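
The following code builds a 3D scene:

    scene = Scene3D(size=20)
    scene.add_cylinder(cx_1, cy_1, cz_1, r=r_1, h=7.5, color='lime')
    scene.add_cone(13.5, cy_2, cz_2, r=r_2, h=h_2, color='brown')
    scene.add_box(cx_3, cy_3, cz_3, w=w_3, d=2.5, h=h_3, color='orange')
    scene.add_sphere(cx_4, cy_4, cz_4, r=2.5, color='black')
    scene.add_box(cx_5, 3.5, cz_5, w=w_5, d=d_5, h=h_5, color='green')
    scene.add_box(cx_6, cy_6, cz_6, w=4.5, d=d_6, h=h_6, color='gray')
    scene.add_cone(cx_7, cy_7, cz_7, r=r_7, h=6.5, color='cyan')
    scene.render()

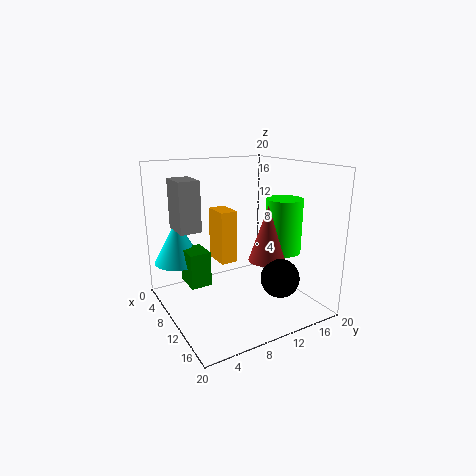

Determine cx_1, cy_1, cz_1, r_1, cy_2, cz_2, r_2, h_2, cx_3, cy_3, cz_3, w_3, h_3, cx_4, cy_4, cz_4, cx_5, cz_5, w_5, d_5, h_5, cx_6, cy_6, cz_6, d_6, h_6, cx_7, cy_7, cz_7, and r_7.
cx_1 = 13
cy_1 = 15.5
cz_1 = 8
r_1 = 2.5
cy_2 = 12.5
cz_2 = 7.5
r_2 = 2.5
h_2 = 7.5
cx_3 = 5
cy_3 = 8
cz_3 = 6
w_3 = 4
h_3 = 7.5
cx_4 = 16.5
cy_4 = 12.5
cz_4 = 6
cx_5 = 4.5
cz_5 = 3
w_5 = 4
d_5 = 3
h_5 = 5
cx_6 = 3.5
cy_6 = 2.5
cz_6 = 11
d_6 = 3
h_6 = 7
cx_7 = 3.5
cy_7 = 3.5
cz_7 = 5.5
r_7 = 3.5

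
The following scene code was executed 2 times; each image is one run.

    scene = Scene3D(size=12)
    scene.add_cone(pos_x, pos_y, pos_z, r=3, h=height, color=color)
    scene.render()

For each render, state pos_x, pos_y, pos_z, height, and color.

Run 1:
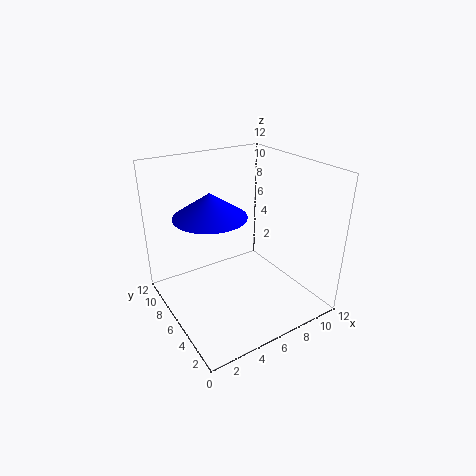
pos_x = 4
pos_y = 7
pos_z = 8
height = 2
color = 'blue'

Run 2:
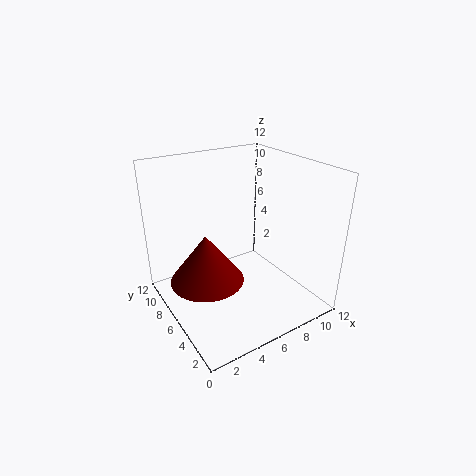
pos_x = 3
pos_y = 6
pos_z = 3
height = 4
color = 'maroon'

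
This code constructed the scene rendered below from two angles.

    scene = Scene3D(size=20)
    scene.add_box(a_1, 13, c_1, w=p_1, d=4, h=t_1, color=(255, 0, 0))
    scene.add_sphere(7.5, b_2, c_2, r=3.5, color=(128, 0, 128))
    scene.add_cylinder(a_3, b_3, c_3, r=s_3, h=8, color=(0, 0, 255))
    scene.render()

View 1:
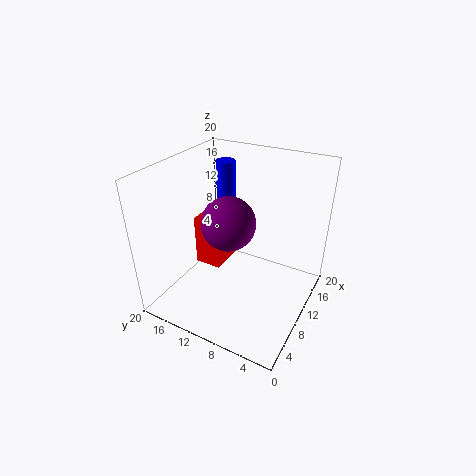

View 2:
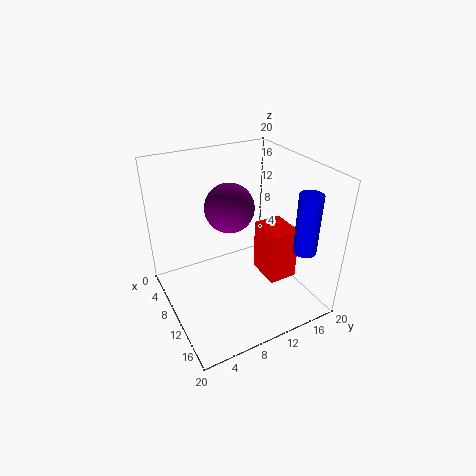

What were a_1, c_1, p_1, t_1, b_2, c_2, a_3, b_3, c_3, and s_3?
a_1 = 9.5; c_1 = 4; p_1 = 5; t_1 = 7.5; b_2 = 10; c_2 = 13.5; a_3 = 17; b_3 = 16; c_3 = 10; s_3 = 1.5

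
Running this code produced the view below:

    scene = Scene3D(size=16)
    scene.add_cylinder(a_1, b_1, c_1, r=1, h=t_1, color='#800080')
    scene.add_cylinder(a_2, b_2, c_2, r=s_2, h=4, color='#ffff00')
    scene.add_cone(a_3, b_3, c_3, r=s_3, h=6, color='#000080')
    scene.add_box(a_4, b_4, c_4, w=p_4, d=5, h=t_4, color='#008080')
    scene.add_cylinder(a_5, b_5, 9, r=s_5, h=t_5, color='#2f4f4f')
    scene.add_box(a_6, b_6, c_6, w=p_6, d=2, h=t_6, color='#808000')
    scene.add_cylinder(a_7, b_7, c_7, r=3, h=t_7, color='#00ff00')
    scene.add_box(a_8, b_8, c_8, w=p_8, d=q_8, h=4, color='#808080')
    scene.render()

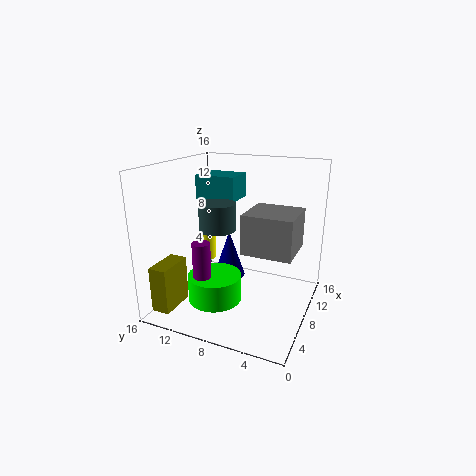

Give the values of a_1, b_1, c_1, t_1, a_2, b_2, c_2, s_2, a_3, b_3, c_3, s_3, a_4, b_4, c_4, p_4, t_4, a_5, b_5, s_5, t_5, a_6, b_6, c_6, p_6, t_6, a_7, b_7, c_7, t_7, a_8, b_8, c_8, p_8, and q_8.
a_1 = 5, b_1 = 11, c_1 = 2, t_1 = 6, a_2 = 10, b_2 = 13, c_2 = 4, s_2 = 1, a_3 = 12, b_3 = 11, c_3 = 1, s_3 = 2, a_4 = 11, b_4 = 10, c_4 = 11, p_4 = 4, t_4 = 3, a_5 = 7, b_5 = 10, s_5 = 2, t_5 = 3, a_6 = 1, b_6 = 13, c_6 = 1, p_6 = 4, t_6 = 5, a_7 = 6, b_7 = 10, c_7 = 1, t_7 = 3, a_8 = 4, b_8 = 1, c_8 = 8, p_8 = 5, q_8 = 5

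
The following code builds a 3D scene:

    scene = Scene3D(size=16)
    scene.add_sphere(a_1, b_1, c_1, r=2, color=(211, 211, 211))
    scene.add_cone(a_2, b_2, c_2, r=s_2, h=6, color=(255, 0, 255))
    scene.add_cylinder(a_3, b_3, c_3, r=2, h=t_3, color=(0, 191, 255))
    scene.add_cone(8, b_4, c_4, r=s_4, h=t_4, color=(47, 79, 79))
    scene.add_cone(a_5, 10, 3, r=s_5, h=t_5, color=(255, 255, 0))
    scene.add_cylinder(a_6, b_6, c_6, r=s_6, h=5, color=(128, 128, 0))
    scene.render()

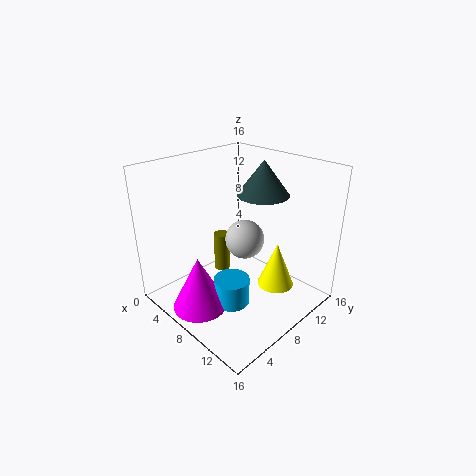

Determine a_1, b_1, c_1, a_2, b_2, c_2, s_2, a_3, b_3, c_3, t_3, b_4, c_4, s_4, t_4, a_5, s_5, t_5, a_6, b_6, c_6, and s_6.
a_1 = 10; b_1 = 7; c_1 = 9; a_2 = 7; b_2 = 3; c_2 = 1; s_2 = 3; a_3 = 9; b_3 = 6; c_3 = 1; t_3 = 3; b_4 = 12; c_4 = 12; s_4 = 3; t_4 = 4; a_5 = 12; s_5 = 2; t_5 = 5; a_6 = 3; b_6 = 10; c_6 = 1; s_6 = 1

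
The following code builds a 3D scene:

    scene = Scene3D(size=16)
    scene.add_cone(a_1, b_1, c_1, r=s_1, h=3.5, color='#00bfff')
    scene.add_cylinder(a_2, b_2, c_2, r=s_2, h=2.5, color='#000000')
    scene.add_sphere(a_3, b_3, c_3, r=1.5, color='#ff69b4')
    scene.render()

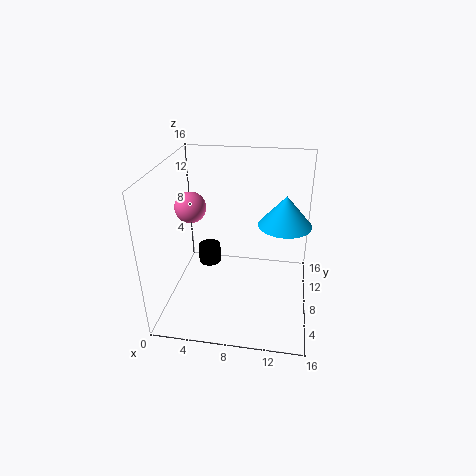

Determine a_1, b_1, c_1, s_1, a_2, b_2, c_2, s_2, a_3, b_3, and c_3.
a_1 = 13, b_1 = 10, c_1 = 9, s_1 = 3, a_2 = 3, b_2 = 14, c_2 = 0.5, s_2 = 1.5, a_3 = 4, b_3 = 4.5, c_3 = 13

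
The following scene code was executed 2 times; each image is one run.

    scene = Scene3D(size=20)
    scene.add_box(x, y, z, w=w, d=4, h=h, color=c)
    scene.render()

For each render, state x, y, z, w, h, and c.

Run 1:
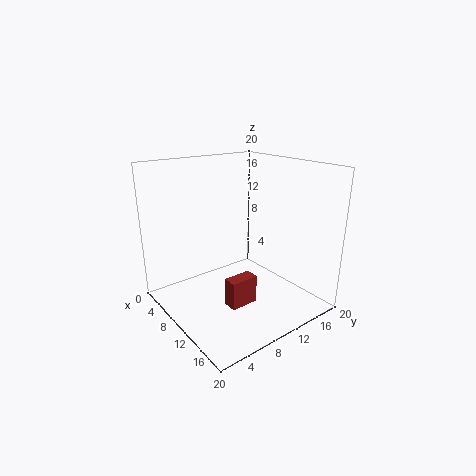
x = 11
y = 7
z = 1
w = 2
h = 4
c = 'brown'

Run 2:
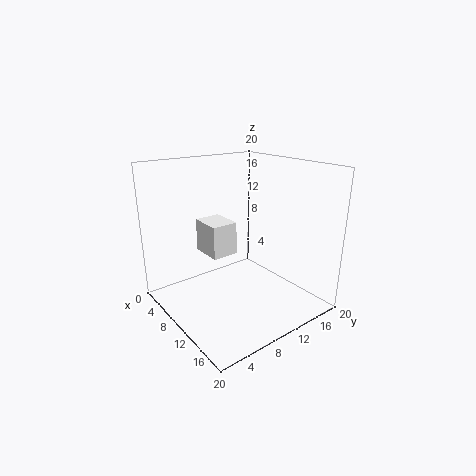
x = 2
y = 8
z = 6
w = 5
h = 5
c = 'white'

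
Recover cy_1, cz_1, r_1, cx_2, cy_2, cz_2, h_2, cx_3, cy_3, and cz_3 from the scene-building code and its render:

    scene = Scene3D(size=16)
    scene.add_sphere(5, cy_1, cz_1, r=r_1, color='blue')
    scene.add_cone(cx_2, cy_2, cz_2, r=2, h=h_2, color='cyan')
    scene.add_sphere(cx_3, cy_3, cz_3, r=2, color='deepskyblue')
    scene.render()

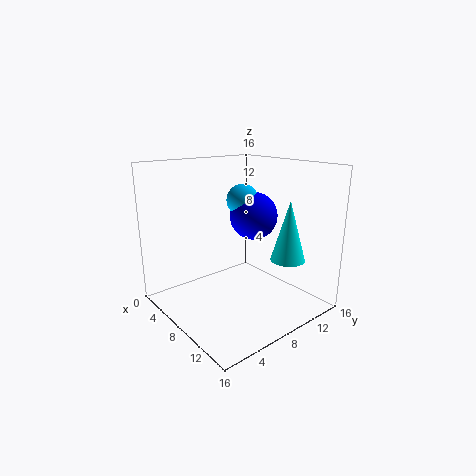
cy_1 = 13; cz_1 = 9; r_1 = 3; cx_2 = 11; cy_2 = 13; cz_2 = 5; h_2 = 7; cx_3 = 4; cy_3 = 12; cz_3 = 11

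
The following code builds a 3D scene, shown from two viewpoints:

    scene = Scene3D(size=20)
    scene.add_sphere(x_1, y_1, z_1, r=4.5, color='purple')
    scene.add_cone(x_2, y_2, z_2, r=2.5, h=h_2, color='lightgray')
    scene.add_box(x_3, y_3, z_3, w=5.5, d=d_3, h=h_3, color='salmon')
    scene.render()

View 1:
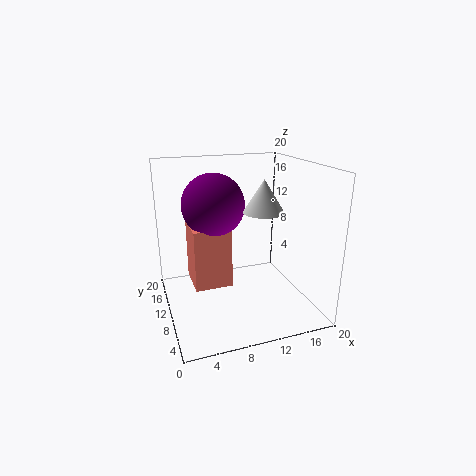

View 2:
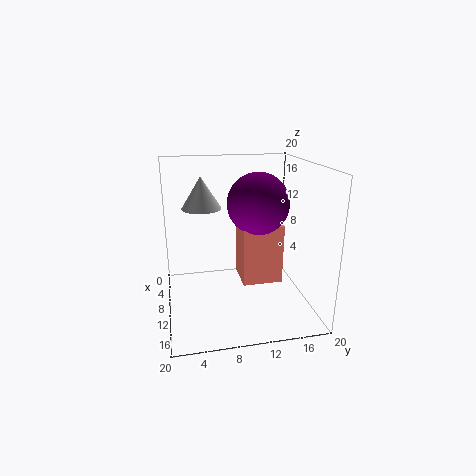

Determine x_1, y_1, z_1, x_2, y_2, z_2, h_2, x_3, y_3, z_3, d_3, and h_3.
x_1 = 7.5; y_1 = 13.5; z_1 = 14; x_2 = 11.5; y_2 = 5; z_2 = 15; h_2 = 4; x_3 = 4; y_3 = 11; z_3 = 2; d_3 = 6; h_3 = 9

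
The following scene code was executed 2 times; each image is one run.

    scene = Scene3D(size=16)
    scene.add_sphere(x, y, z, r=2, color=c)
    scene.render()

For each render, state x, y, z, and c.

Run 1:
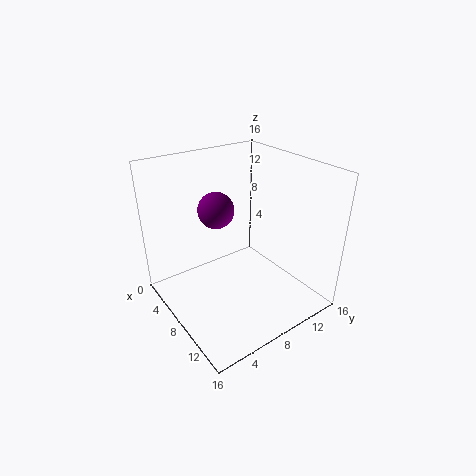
x = 6
y = 6.5
z = 11
c = 'purple'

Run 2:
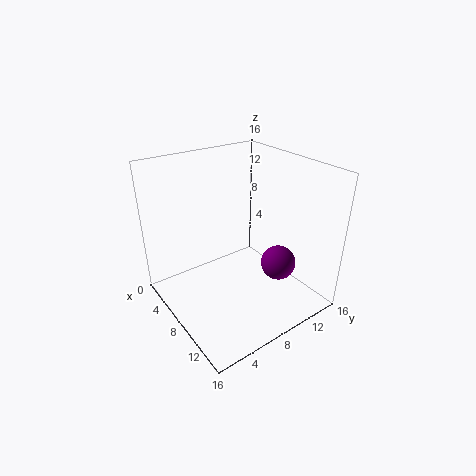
x = 10.5
y = 12
z = 4.5
c = 'purple'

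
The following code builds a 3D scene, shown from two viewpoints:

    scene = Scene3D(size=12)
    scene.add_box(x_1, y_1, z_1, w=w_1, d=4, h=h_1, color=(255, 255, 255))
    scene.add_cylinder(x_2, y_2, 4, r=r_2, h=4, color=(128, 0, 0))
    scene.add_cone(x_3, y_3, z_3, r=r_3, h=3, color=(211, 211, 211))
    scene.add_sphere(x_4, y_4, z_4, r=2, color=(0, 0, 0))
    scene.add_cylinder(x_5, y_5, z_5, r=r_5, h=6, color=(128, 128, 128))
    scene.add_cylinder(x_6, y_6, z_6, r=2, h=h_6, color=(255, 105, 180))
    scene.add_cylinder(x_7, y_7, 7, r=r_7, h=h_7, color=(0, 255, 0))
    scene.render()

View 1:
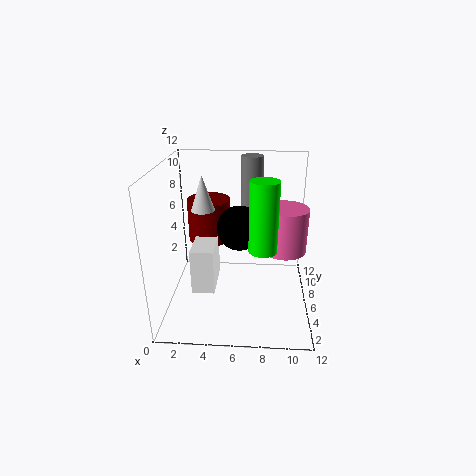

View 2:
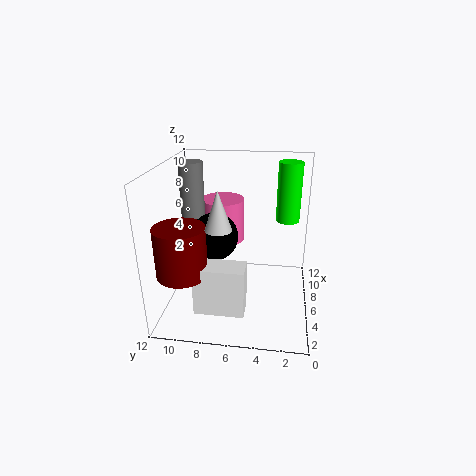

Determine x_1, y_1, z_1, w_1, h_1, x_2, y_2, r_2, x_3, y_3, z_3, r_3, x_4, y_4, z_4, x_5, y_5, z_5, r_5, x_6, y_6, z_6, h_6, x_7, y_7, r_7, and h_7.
x_1 = 2, y_1 = 5, z_1 = 1, w_1 = 2, h_1 = 4, x_2 = 3, y_2 = 10, r_2 = 2, x_3 = 3, y_3 = 7, z_3 = 8, r_3 = 1, x_4 = 6, y_4 = 8, z_4 = 6, x_5 = 7, y_5 = 10, z_5 = 6, r_5 = 1, x_6 = 10, y_6 = 8, z_6 = 4, h_6 = 4, x_7 = 8, y_7 = 2, r_7 = 1, h_7 = 5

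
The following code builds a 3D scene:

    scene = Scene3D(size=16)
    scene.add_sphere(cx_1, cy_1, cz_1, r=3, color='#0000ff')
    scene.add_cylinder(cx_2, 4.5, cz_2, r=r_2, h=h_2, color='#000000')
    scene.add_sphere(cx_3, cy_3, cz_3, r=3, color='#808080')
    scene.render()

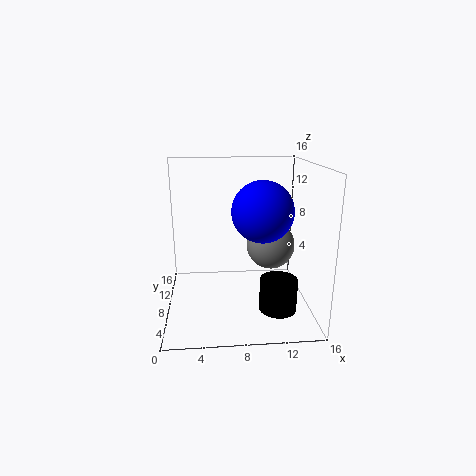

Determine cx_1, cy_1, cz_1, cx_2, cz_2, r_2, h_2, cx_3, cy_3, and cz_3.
cx_1 = 10, cy_1 = 4, cz_1 = 12, cx_2 = 12, cz_2 = 1, r_2 = 2, h_2 = 3.5, cx_3 = 12.5, cy_3 = 12, cz_3 = 5.5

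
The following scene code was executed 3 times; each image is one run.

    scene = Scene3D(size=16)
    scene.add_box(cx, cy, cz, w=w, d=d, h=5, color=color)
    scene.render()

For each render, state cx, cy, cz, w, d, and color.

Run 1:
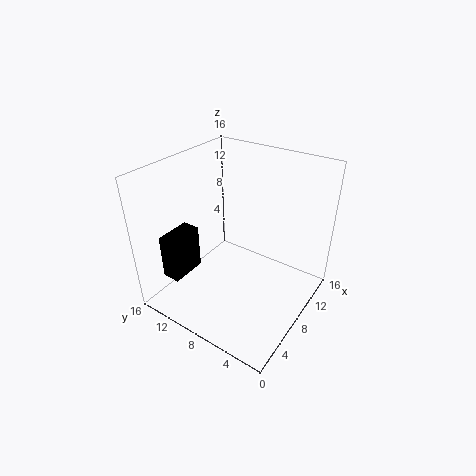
cx = 2
cy = 12
cz = 4
w = 4
d = 2
color = 'black'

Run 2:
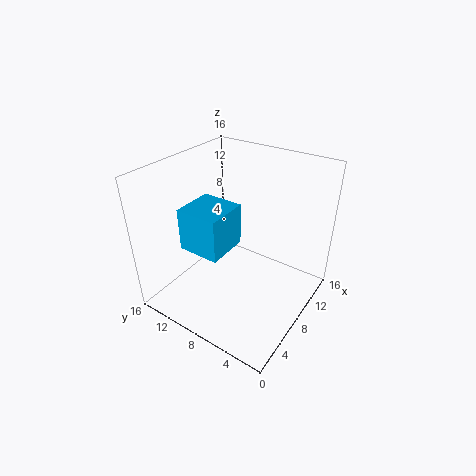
cx = 5
cy = 9
cz = 6
w = 5
d = 5
color = 'deepskyblue'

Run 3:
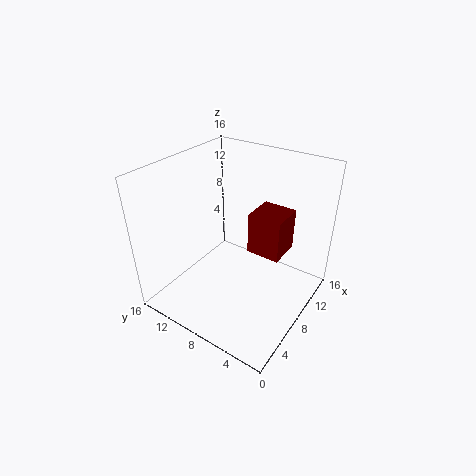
cx = 10
cy = 4
cz = 5
w = 4
d = 4
color = 'maroon'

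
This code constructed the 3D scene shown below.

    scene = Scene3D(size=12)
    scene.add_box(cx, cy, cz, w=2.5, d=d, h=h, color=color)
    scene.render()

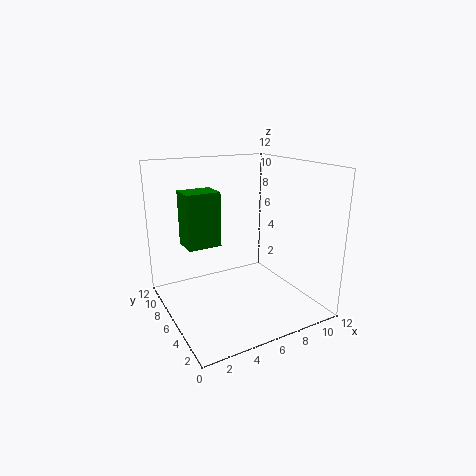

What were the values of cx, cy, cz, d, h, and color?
cx = 1, cy = 4, cz = 6.5, d = 2, h = 4, color = 'green'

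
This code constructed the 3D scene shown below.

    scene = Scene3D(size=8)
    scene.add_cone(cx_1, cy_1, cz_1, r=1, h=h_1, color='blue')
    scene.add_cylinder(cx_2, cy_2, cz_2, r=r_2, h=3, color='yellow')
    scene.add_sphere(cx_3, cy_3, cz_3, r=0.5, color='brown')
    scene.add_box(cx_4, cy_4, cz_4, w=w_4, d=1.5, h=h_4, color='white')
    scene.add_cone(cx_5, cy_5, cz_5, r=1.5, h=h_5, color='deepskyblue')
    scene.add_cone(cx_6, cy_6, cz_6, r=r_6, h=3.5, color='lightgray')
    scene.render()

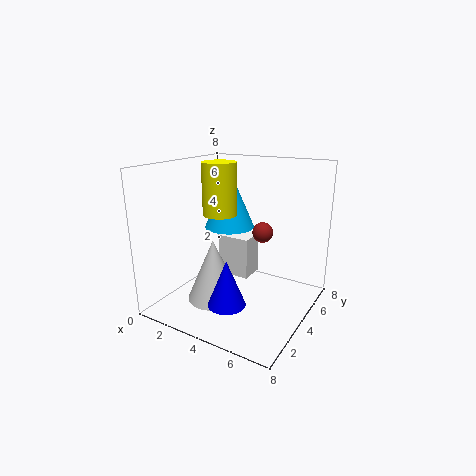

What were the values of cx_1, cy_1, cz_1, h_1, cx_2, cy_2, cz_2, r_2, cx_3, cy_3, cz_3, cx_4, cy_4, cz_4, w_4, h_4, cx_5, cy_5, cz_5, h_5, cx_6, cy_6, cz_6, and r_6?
cx_1 = 4.5, cy_1 = 2, cz_1 = 1, h_1 = 2.5, cx_2 = 2.5, cy_2 = 4.5, cz_2 = 5, r_2 = 1, cx_3 = 6, cy_3 = 3, cz_3 = 5, cx_4 = 2, cy_4 = 5, cz_4 = 1, w_4 = 2, h_4 = 2.5, cx_5 = 2.5, cy_5 = 5.5, cz_5 = 4, h_5 = 3.5, cx_6 = 3, cy_6 = 3, cz_6 = 0.5, r_6 = 1.5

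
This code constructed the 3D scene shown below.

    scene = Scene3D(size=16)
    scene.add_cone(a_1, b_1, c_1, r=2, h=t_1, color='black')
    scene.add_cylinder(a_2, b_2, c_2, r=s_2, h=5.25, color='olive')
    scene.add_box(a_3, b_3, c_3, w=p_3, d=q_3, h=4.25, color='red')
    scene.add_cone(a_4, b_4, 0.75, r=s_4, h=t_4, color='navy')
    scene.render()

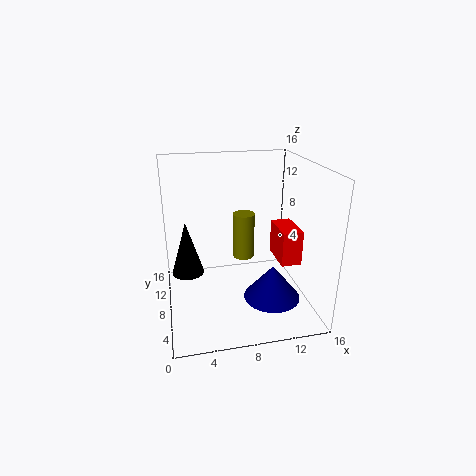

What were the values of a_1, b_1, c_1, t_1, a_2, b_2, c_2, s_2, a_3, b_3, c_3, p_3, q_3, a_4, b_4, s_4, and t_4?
a_1 = 2.5
b_1 = 12.5
c_1 = 1.75
t_1 = 6.75
a_2 = 9
b_2 = 9.5
c_2 = 5
s_2 = 1.25
a_3 = 13.5
b_3 = 8.25
c_3 = 3.5
p_3 = 2.5
q_3 = 4.75
a_4 = 11.75
b_4 = 6.5
s_4 = 3.25
t_4 = 4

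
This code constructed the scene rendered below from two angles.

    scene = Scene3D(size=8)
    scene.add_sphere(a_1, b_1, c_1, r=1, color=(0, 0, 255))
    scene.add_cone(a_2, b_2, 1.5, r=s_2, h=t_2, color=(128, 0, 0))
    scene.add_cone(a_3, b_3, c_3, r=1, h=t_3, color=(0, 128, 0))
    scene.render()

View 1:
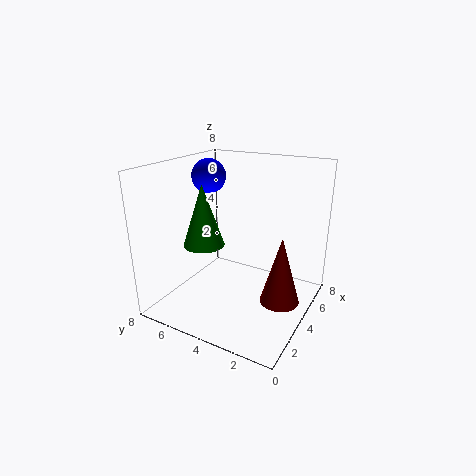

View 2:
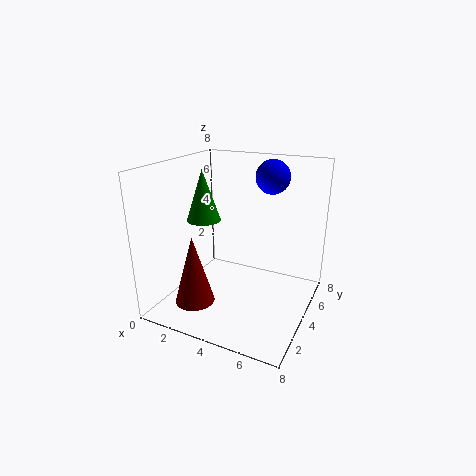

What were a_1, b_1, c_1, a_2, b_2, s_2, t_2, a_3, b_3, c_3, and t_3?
a_1 = 5
b_1 = 6.5
c_1 = 7
a_2 = 3
b_2 = 1
s_2 = 1
t_2 = 3.5
a_3 = 1.5
b_3 = 4.5
c_3 = 4.5
t_3 = 3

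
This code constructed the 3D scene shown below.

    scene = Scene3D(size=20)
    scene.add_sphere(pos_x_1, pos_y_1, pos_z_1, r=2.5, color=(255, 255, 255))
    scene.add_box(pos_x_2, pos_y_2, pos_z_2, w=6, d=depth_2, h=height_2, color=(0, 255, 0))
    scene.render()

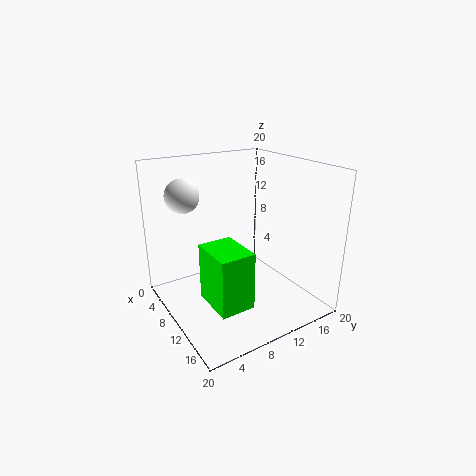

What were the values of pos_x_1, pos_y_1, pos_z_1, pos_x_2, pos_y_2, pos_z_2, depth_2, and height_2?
pos_x_1 = 3; pos_y_1 = 5; pos_z_1 = 15; pos_x_2 = 11; pos_y_2 = 3.5; pos_z_2 = 3.5; depth_2 = 4.5; height_2 = 7.5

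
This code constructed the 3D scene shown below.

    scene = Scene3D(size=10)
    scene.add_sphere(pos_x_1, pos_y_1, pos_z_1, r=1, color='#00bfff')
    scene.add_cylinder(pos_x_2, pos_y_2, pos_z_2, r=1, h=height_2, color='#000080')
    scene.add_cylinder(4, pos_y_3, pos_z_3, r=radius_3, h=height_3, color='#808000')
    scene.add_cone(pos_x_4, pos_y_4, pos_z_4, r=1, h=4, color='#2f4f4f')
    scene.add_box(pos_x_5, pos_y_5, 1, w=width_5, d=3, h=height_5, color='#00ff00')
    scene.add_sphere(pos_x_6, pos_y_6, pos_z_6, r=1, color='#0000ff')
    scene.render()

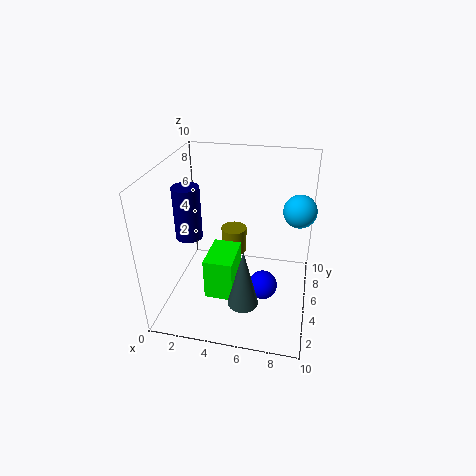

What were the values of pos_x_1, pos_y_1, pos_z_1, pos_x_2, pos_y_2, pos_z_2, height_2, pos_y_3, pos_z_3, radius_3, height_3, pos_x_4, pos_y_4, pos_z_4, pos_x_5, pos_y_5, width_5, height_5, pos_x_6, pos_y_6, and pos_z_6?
pos_x_1 = 9
pos_y_1 = 4
pos_z_1 = 8
pos_x_2 = 1
pos_y_2 = 6
pos_z_2 = 4
height_2 = 4
pos_y_3 = 8
pos_z_3 = 2
radius_3 = 1
height_3 = 2
pos_x_4 = 6
pos_y_4 = 2
pos_z_4 = 2
pos_x_5 = 3
pos_y_5 = 3
width_5 = 2
height_5 = 3
pos_x_6 = 7
pos_y_6 = 4
pos_z_6 = 2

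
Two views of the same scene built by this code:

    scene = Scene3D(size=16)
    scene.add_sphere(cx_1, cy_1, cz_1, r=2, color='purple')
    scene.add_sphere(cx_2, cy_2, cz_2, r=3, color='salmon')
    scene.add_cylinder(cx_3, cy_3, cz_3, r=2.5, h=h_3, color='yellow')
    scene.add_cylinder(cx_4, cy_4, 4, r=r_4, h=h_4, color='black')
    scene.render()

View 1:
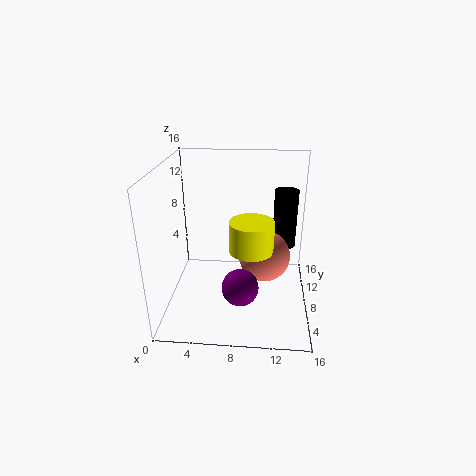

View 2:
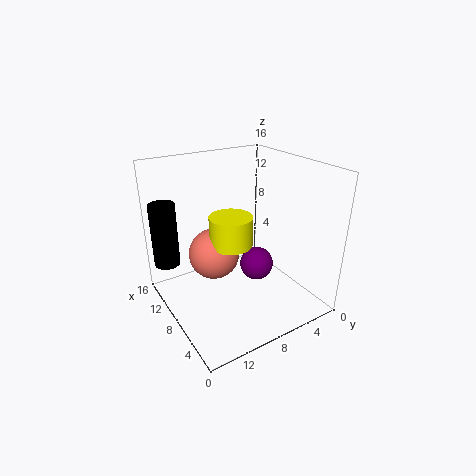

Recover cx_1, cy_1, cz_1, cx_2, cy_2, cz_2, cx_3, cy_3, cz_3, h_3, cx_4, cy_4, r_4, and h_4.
cx_1 = 8.5, cy_1 = 5, cz_1 = 3.5, cx_2 = 11, cy_2 = 9.5, cz_2 = 5, cx_3 = 9.5, cy_3 = 8, cz_3 = 6.5, h_3 = 3.5, cx_4 = 13.5, cy_4 = 14.5, r_4 = 1.5, h_4 = 7.5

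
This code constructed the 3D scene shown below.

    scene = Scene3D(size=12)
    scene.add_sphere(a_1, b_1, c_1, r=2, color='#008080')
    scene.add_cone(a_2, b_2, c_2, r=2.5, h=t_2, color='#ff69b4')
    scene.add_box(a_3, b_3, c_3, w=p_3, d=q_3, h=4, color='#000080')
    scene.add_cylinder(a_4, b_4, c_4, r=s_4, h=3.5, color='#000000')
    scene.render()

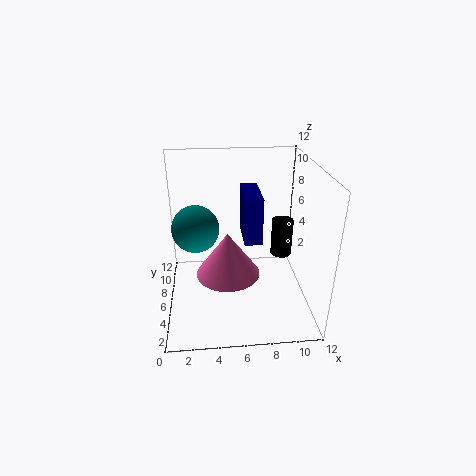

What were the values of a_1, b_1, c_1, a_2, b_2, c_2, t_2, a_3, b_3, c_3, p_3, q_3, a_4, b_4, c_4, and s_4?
a_1 = 2.5
b_1 = 7
c_1 = 6.5
a_2 = 5
b_2 = 4
c_2 = 4
t_2 = 3.5
a_3 = 6.5
b_3 = 5.5
c_3 = 5.5
p_3 = 1.5
q_3 = 4
a_4 = 10.5
b_4 = 9
c_4 = 2.5
s_4 = 1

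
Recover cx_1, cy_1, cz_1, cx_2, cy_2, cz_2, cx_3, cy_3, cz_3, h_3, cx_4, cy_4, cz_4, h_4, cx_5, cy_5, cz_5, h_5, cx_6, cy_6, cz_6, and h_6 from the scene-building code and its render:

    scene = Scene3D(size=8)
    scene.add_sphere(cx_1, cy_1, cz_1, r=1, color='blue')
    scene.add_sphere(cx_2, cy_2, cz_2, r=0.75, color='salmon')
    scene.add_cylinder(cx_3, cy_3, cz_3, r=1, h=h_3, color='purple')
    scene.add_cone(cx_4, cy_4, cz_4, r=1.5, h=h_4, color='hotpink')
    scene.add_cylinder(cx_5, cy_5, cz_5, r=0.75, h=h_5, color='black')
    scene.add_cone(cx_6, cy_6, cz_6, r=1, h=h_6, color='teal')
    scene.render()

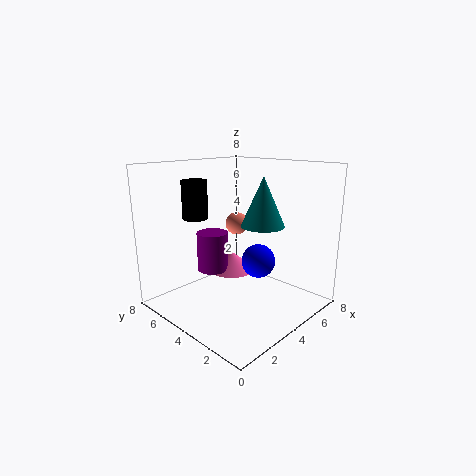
cx_1 = 5.5, cy_1 = 3.75, cz_1 = 2.25, cx_2 = 6.75, cy_2 = 6.75, cz_2 = 3.75, cx_3 = 4.75, cy_3 = 7, cz_3 = 1, h_3 = 2.5, cx_4 = 6, cy_4 = 6.5, cz_4 = 0.75, h_4 = 1.25, cx_5 = 3.25, cy_5 = 6.75, cz_5 = 4.75, h_5 = 2.25, cx_6 = 2.75, cy_6 = 1.25, cz_6 = 5.5, h_6 = 2.25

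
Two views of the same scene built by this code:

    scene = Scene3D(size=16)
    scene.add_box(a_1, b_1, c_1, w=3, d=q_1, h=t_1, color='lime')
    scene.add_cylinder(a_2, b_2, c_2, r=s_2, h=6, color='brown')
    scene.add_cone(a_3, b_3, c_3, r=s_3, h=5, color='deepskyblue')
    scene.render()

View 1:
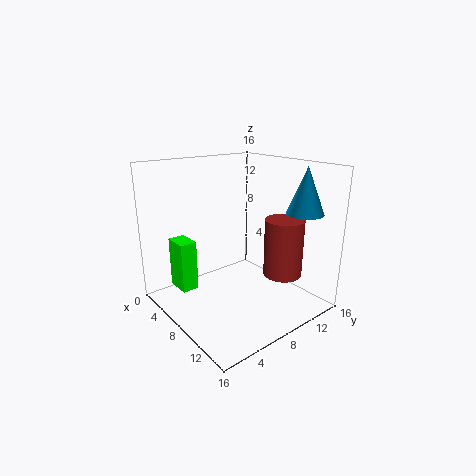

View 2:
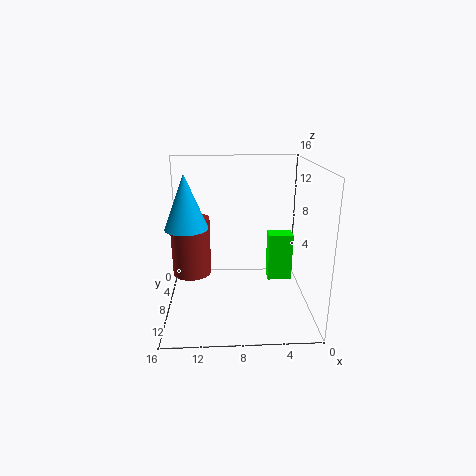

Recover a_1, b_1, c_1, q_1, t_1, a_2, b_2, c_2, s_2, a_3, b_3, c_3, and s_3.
a_1 = 1, b_1 = 3, c_1 = 1, q_1 = 2, t_1 = 6, a_2 = 13, b_2 = 10, c_2 = 5, s_2 = 2, a_3 = 13, b_3 = 13, c_3 = 11, s_3 = 2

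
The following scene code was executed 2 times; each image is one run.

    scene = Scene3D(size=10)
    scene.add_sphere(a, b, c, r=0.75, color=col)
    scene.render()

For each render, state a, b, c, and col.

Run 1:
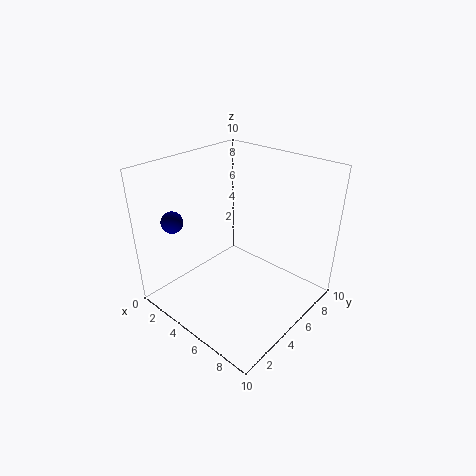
a = 1.75, b = 2, c = 6.25, col = 'navy'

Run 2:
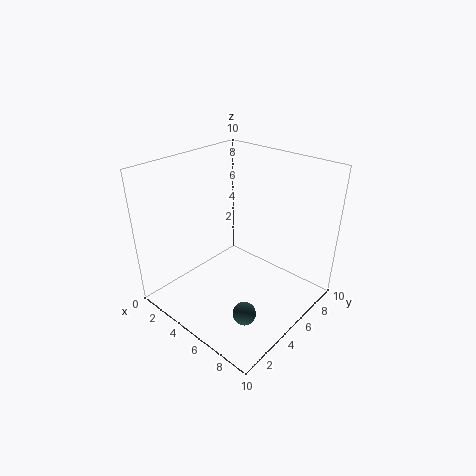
a = 7.75, b = 2.5, c = 1.5, col = 'darkslategray'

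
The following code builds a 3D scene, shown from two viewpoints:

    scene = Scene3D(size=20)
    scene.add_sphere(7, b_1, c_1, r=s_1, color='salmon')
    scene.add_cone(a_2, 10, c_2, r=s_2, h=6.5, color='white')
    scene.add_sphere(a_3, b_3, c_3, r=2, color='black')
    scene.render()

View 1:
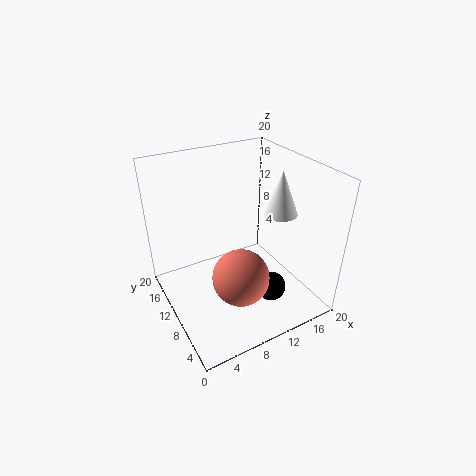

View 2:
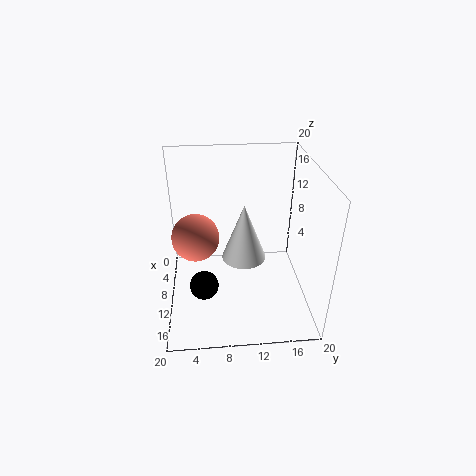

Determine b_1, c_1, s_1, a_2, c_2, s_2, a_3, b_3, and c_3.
b_1 = 4, c_1 = 8.5, s_1 = 3.5, a_2 = 17, c_2 = 12, s_2 = 2.5, a_3 = 12.5, b_3 = 5, c_3 = 4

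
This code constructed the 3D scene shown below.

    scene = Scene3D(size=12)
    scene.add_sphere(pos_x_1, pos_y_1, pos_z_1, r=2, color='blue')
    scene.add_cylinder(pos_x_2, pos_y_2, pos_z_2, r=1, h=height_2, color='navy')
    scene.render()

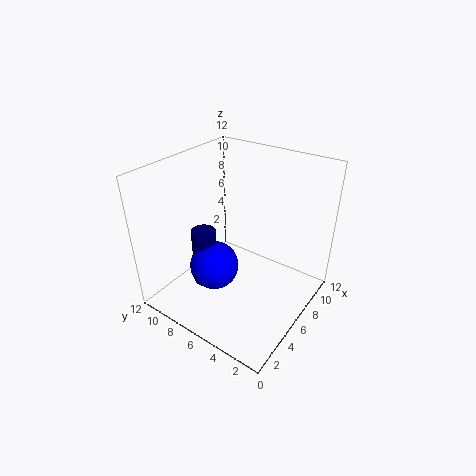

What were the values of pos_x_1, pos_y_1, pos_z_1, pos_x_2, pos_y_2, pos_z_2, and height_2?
pos_x_1 = 4
pos_y_1 = 7
pos_z_1 = 4
pos_x_2 = 4
pos_y_2 = 8
pos_z_2 = 2
height_2 = 5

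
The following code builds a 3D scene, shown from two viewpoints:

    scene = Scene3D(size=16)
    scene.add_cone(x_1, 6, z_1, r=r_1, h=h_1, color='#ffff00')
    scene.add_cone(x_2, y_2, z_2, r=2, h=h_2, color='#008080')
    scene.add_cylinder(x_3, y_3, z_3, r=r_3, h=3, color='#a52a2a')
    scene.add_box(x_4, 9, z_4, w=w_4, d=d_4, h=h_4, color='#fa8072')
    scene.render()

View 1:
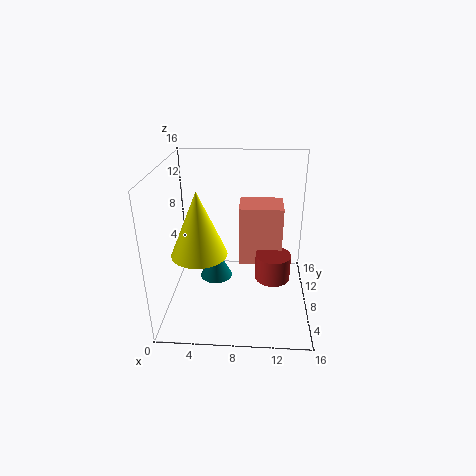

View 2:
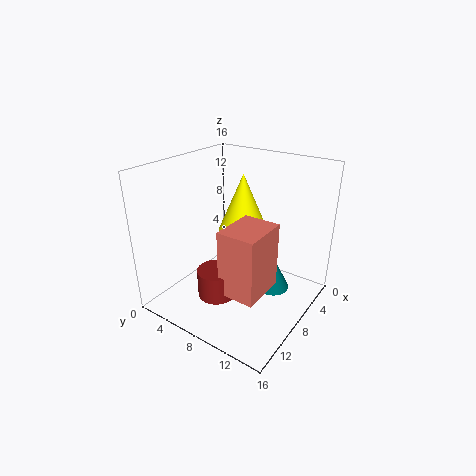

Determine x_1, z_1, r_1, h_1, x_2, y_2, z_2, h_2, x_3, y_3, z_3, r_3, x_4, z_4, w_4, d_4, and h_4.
x_1 = 4
z_1 = 7
r_1 = 3
h_1 = 7
x_2 = 5
y_2 = 11
z_2 = 1
h_2 = 4
x_3 = 12
y_3 = 8
z_3 = 3
r_3 = 2
x_4 = 8
z_4 = 4
w_4 = 5
d_4 = 4
h_4 = 7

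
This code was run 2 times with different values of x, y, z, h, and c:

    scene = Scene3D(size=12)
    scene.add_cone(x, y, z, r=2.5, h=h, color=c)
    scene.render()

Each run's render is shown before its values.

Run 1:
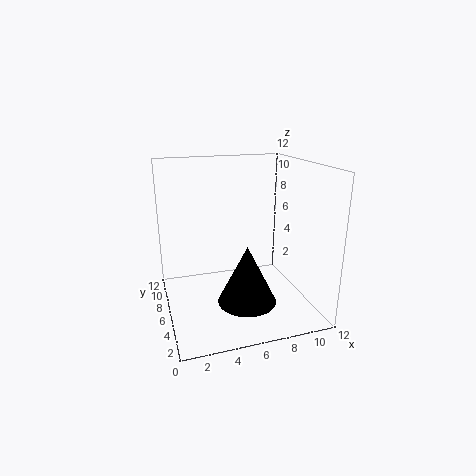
x = 6.5; y = 5; z = 0.5; h = 5; c = 'black'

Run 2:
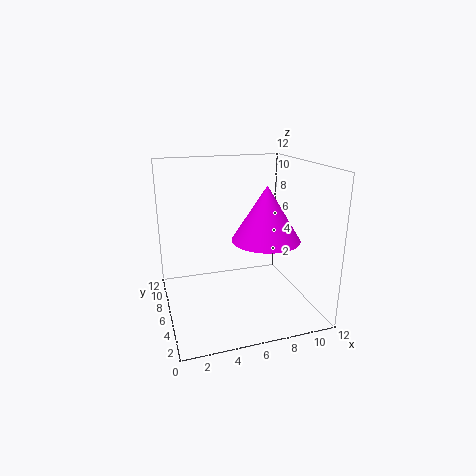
x = 7; y = 2.5; z = 7; h = 4; c = 'magenta'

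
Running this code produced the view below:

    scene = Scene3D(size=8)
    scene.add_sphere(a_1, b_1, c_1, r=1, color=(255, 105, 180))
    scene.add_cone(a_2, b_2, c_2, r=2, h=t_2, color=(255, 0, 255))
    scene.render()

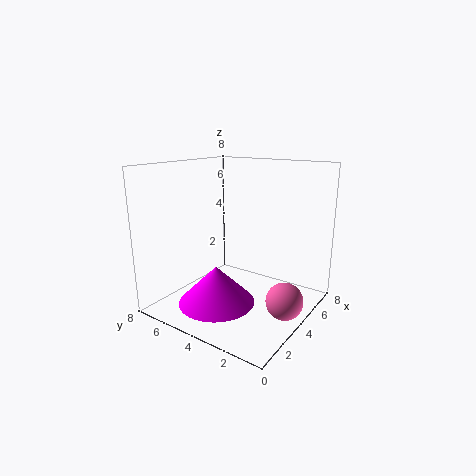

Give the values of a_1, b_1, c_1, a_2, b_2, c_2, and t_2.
a_1 = 4; b_1 = 1; c_1 = 1; a_2 = 2; b_2 = 4; c_2 = 1; t_2 = 2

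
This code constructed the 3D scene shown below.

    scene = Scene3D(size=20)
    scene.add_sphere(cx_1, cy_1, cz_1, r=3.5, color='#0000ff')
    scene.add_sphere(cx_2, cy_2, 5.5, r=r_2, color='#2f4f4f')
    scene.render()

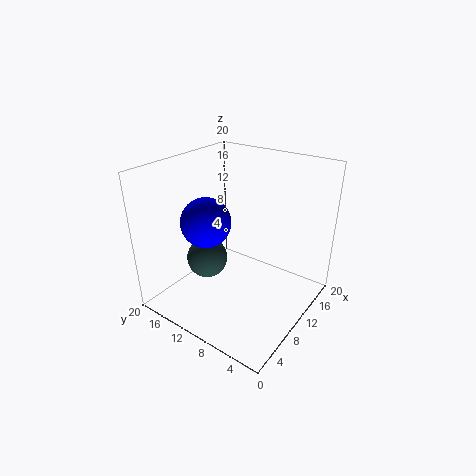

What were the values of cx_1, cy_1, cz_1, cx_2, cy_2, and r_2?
cx_1 = 8
cy_1 = 14
cz_1 = 12
cx_2 = 9
cy_2 = 15
r_2 = 3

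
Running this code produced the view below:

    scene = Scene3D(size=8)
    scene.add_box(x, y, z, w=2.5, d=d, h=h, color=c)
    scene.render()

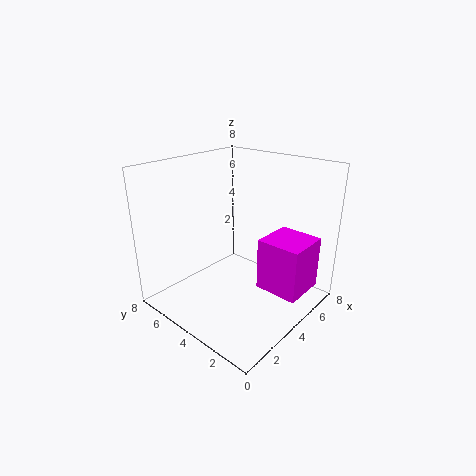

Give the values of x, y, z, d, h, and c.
x = 4.5; y = 0.5; z = 1; d = 2.5; h = 3; c = 'magenta'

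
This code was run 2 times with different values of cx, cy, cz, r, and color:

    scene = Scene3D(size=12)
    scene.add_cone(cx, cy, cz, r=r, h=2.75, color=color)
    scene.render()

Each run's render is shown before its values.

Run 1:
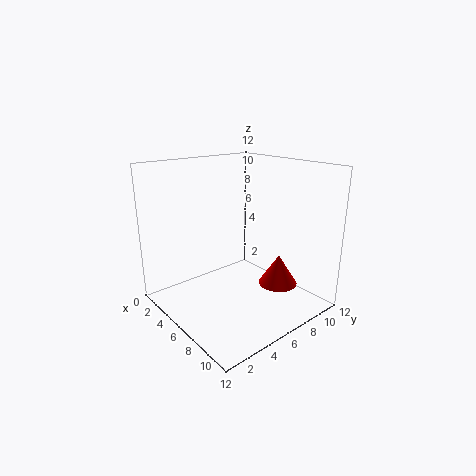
cx = 7.25, cy = 9.75, cz = 1, r = 1.75, color = 'red'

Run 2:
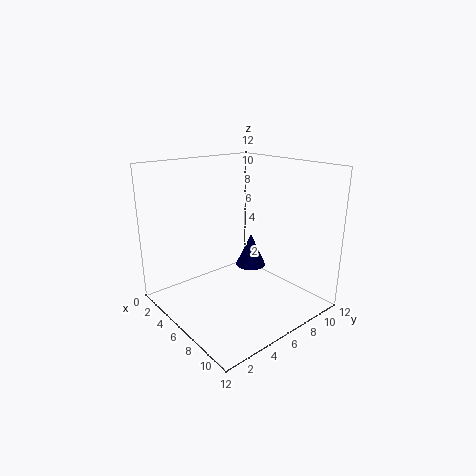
cx = 6.5, cy = 7, cz = 3.5, r = 1.25, color = 'navy'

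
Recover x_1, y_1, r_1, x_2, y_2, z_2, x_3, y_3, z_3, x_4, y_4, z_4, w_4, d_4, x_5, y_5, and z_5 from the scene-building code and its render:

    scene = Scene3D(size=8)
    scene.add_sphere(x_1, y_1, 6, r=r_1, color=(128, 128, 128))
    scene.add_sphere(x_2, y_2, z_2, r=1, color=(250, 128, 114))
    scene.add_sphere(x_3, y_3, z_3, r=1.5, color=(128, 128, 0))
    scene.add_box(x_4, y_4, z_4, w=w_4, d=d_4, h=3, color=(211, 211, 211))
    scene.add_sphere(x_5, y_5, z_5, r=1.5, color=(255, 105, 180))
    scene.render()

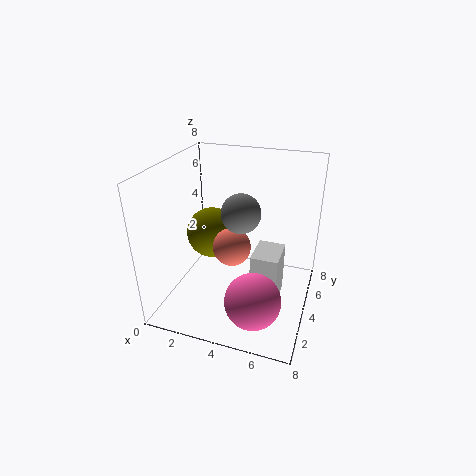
x_1 = 4.5
y_1 = 3
r_1 = 1
x_2 = 4
y_2 = 3
z_2 = 4
x_3 = 2
y_3 = 5
z_3 = 3.5
x_4 = 5
y_4 = 3
z_4 = 0.5
w_4 = 1.5
d_4 = 2
x_5 = 5.5
y_5 = 2
z_5 = 1.5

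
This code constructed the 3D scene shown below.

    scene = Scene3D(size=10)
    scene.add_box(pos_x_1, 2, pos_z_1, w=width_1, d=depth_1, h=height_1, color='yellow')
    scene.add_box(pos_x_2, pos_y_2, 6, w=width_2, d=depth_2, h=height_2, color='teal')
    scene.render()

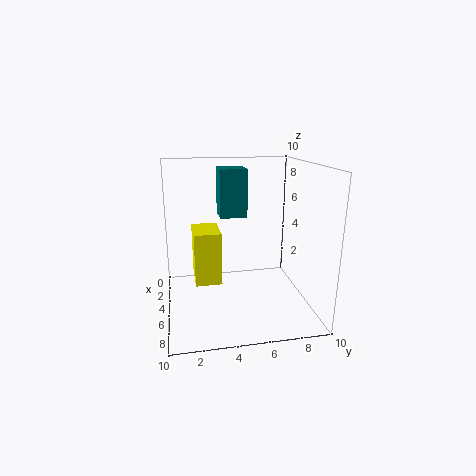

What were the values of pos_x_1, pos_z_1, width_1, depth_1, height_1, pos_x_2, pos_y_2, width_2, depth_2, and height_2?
pos_x_1 = 1; pos_z_1 = 1; width_1 = 3; depth_1 = 2; height_1 = 4; pos_x_2 = 1.5; pos_y_2 = 4; width_2 = 2; depth_2 = 2; height_2 = 3.5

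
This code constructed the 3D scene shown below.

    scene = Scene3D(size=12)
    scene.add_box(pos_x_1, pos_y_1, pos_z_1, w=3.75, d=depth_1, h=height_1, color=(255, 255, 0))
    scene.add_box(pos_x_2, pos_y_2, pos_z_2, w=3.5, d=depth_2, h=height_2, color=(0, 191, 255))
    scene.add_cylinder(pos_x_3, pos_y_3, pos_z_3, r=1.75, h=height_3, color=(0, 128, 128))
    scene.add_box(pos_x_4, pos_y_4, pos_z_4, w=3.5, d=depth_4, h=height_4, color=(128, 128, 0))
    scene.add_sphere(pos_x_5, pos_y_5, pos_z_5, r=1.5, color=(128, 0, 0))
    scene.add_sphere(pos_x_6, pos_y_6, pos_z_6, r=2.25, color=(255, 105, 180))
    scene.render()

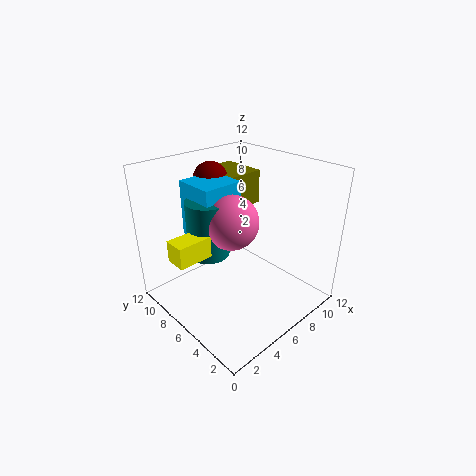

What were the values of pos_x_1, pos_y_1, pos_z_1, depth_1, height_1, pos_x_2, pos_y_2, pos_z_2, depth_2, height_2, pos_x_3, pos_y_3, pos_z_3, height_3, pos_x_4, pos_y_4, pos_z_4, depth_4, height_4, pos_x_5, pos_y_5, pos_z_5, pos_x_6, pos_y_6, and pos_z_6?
pos_x_1 = 0.5, pos_y_1 = 6.25, pos_z_1 = 5.25, depth_1 = 1.75, height_1 = 1.75, pos_x_2 = 3.5, pos_y_2 = 6.75, pos_z_2 = 5.75, depth_2 = 3.5, height_2 = 4.75, pos_x_3 = 4.25, pos_y_3 = 7.75, pos_z_3 = 4.5, height_3 = 4.75, pos_x_4 = 6.75, pos_y_4 = 7.75, pos_z_4 = 7.5, depth_4 = 4, height_4 = 3, pos_x_5 = 6.5, pos_y_5 = 10, pos_z_5 = 10, pos_x_6 = 5.5, pos_y_6 = 6.25, pos_z_6 = 7.5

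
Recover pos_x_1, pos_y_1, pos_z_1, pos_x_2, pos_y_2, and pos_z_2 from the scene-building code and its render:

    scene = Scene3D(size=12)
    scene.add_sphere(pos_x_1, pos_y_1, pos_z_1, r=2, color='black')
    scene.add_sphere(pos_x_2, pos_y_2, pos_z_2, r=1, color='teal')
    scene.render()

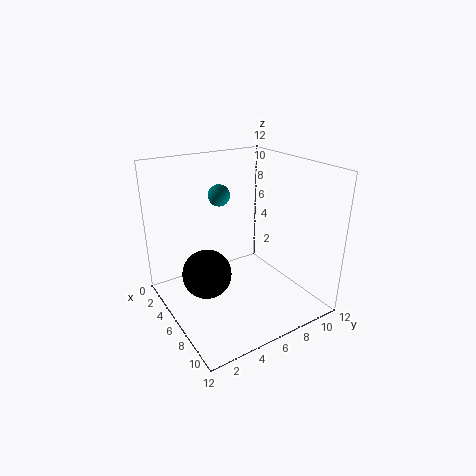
pos_x_1 = 6; pos_y_1 = 3; pos_z_1 = 3.5; pos_x_2 = 2; pos_y_2 = 6.5; pos_z_2 = 8.5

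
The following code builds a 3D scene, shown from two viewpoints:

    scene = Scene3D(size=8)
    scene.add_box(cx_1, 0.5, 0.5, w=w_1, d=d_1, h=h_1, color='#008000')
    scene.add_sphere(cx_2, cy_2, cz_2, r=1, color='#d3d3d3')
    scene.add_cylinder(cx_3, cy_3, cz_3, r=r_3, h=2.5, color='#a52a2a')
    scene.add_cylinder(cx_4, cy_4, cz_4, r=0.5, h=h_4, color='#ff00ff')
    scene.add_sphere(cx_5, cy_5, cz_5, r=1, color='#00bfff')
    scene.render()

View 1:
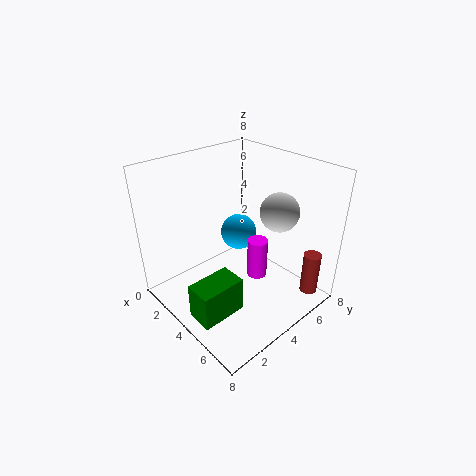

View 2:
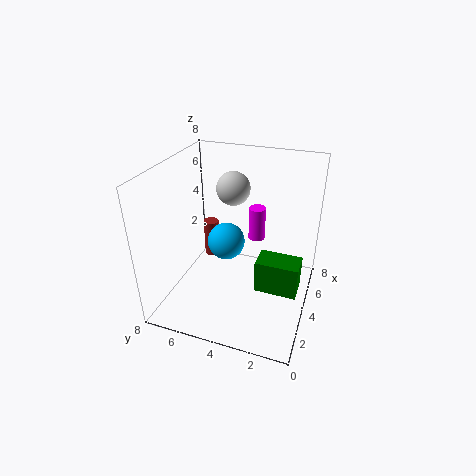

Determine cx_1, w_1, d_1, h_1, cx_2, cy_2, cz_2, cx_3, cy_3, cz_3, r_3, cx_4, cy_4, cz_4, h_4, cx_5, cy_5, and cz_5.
cx_1 = 4
w_1 = 1.5
d_1 = 2.5
h_1 = 2
cx_2 = 6
cy_2 = 5
cz_2 = 6
cx_3 = 7
cy_3 = 7
cz_3 = 0.5
r_3 = 0.5
cx_4 = 6
cy_4 = 3.5
cz_4 = 3
h_4 = 2
cx_5 = 3.5
cy_5 = 4.5
cz_5 = 4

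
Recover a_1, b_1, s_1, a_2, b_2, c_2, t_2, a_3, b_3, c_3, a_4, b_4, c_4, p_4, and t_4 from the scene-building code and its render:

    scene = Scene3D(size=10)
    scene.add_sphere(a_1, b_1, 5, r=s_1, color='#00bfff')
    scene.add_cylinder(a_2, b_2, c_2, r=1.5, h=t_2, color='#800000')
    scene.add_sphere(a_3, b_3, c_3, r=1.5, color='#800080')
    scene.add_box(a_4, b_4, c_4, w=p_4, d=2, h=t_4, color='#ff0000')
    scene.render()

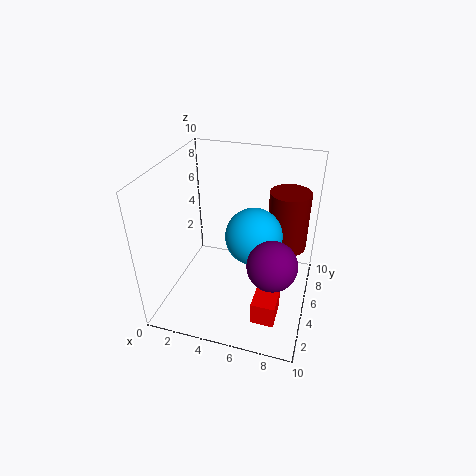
a_1 = 6, b_1 = 5.5, s_1 = 2, a_2 = 8, b_2 = 8, c_2 = 3, t_2 = 4.5, a_3 = 8, b_3 = 2, c_3 = 5.5, a_4 = 7, b_4 = 1, c_4 = 1.5, p_4 = 1.5, t_4 = 1.5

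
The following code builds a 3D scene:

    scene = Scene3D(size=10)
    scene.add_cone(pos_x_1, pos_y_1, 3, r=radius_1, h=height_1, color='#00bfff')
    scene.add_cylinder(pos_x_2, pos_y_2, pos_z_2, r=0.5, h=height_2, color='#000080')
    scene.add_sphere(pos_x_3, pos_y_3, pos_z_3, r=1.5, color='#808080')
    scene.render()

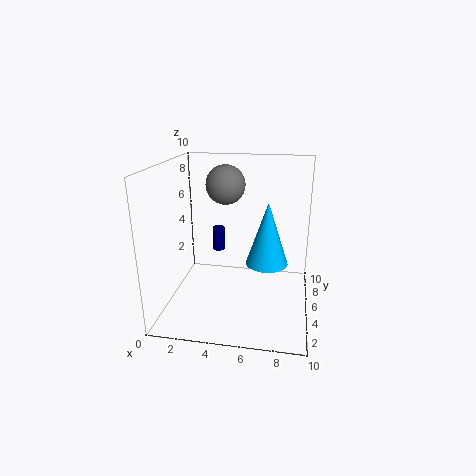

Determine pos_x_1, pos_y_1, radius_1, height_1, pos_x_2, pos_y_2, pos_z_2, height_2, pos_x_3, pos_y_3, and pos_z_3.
pos_x_1 = 7; pos_y_1 = 5.5; radius_1 = 1.5; height_1 = 4.5; pos_x_2 = 2.5; pos_y_2 = 9.5; pos_z_2 = 2; height_2 = 2; pos_x_3 = 3.5; pos_y_3 = 8; pos_z_3 = 8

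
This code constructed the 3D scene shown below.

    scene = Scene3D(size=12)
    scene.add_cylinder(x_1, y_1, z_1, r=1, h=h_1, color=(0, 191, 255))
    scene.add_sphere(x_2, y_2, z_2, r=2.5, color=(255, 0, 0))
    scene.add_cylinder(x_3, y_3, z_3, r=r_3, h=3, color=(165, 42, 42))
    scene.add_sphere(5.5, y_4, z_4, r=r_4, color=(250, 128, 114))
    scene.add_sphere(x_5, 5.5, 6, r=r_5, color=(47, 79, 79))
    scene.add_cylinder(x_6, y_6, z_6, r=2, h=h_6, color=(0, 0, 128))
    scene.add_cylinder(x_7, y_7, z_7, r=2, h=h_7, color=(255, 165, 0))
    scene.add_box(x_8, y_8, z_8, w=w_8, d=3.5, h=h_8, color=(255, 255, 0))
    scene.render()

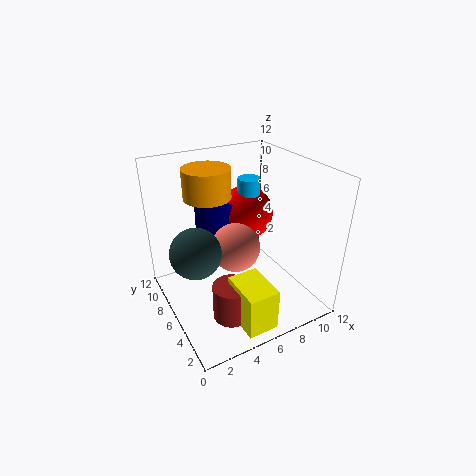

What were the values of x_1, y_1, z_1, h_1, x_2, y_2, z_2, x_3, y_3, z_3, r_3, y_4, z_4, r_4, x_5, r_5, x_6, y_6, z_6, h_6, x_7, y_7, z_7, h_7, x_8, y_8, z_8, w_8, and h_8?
x_1 = 8.5, y_1 = 8.5, z_1 = 4.5, h_1 = 5.5, x_2 = 8.5, y_2 = 9, z_2 = 6.5, x_3 = 4, y_3 = 3.5, z_3 = 0.5, r_3 = 1.5, y_4 = 5.5, z_4 = 5.5, r_4 = 2, x_5 = 2, r_5 = 2, x_6 = 6, y_6 = 10, z_6 = 4.5, h_6 = 3.5, x_7 = 4.5, y_7 = 8.5, z_7 = 9, h_7 = 2.5, x_8 = 4, y_8 = 0.5, z_8 = 0.5, w_8 = 2.5, h_8 = 3.5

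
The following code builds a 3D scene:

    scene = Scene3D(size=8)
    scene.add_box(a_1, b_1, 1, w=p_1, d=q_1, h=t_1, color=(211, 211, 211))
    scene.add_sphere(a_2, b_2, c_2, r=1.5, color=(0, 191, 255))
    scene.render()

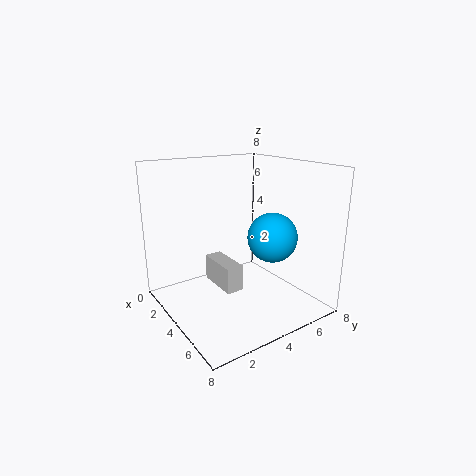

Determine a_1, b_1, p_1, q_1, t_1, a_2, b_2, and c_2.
a_1 = 2
b_1 = 3
p_1 = 2.5
q_1 = 1
t_1 = 1.5
a_2 = 4
b_2 = 6.5
c_2 = 3.5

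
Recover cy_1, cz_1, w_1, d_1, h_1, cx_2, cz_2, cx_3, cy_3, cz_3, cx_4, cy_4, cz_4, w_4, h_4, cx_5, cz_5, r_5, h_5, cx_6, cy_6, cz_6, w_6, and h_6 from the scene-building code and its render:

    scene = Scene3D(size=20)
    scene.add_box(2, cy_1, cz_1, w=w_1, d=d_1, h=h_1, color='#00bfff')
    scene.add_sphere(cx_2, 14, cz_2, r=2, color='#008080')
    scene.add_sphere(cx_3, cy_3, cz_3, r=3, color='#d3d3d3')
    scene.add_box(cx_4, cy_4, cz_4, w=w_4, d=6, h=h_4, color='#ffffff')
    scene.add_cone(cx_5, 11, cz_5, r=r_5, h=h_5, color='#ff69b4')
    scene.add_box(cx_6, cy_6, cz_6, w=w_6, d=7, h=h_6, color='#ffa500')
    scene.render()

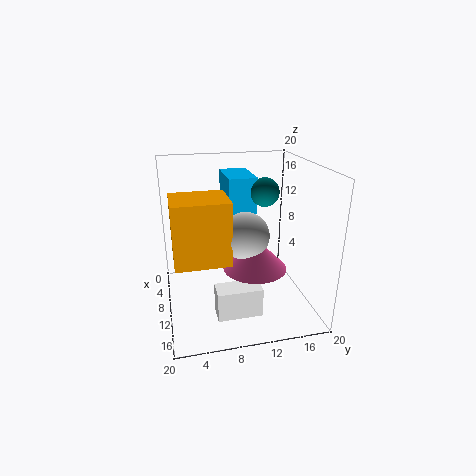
cy_1 = 9
cz_1 = 13
w_1 = 7
d_1 = 4
h_1 = 5
cx_2 = 9
cz_2 = 16
cx_3 = 14
cy_3 = 10
cz_3 = 12
cx_4 = 13
cy_4 = 6
cz_4 = 1
w_4 = 3
h_4 = 4
cx_5 = 15
cz_5 = 8
r_5 = 4
h_5 = 4
cx_6 = 10
cy_6 = 1
cz_6 = 9
w_6 = 6
h_6 = 8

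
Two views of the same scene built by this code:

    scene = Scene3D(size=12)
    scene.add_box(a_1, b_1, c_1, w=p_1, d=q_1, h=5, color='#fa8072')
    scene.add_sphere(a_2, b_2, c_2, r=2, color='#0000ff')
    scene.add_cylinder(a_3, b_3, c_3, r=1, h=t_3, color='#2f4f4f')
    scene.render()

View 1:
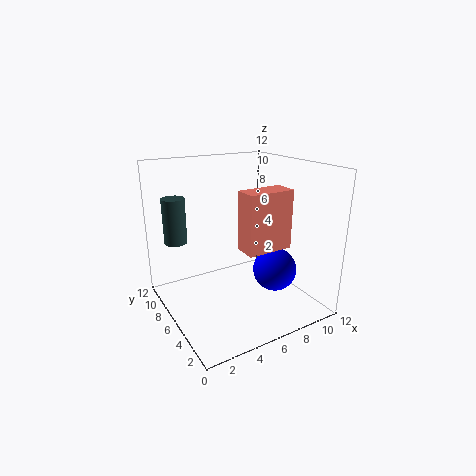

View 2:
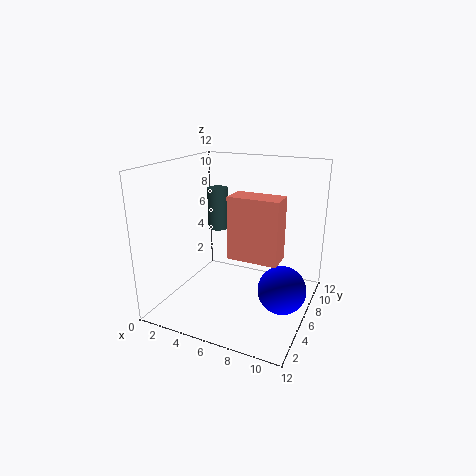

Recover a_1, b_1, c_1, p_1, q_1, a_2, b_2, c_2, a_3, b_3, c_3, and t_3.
a_1 = 6; b_1 = 4; c_1 = 5; p_1 = 4; q_1 = 2; a_2 = 10; b_2 = 6; c_2 = 2; a_3 = 2; b_3 = 10; c_3 = 5; t_3 = 4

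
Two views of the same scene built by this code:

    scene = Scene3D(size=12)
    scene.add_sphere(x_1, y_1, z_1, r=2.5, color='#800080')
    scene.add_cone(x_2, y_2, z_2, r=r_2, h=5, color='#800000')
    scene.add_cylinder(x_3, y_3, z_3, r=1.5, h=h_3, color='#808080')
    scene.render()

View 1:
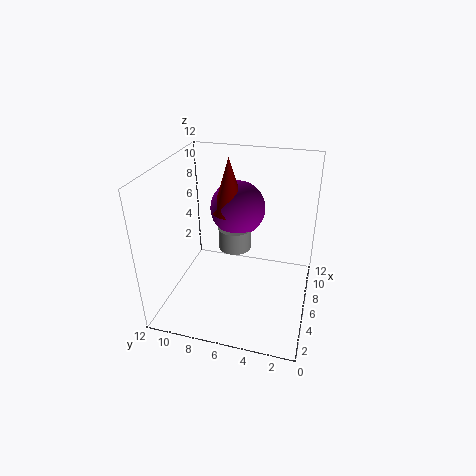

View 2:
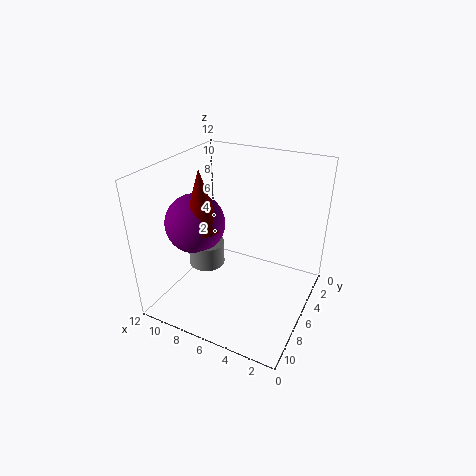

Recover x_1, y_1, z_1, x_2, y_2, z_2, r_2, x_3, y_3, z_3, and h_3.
x_1 = 9.5
y_1 = 7
z_1 = 7
x_2 = 8.5
y_2 = 7.5
z_2 = 7
r_2 = 1.5
x_3 = 8.5
y_3 = 7
z_3 = 3.5
h_3 = 2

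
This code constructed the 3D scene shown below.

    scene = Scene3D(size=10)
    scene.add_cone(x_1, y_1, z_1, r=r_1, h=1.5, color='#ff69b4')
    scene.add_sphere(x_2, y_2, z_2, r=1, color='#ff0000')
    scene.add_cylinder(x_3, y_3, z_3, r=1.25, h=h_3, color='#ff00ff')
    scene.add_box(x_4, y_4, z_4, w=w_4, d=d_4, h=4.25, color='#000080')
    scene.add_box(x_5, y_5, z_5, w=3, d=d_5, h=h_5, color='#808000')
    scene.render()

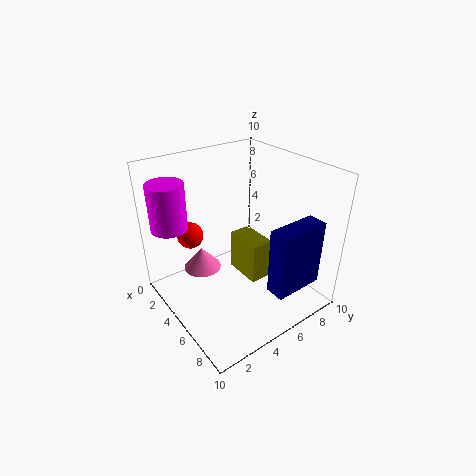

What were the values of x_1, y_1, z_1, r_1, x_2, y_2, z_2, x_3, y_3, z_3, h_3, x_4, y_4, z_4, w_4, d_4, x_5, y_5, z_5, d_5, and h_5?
x_1 = 4.25
y_1 = 2.5
z_1 = 3.25
r_1 = 1.25
x_2 = 1.25
y_2 = 3.25
z_2 = 4
x_3 = 2.25
y_3 = 1.25
z_3 = 5.75
h_3 = 3.25
x_4 = 8.75
y_4 = 4.5
z_4 = 3.25
w_4 = 1.25
d_4 = 3.25
x_5 = 2
y_5 = 6.5
z_5 = 0.25
d_5 = 1.75
h_5 = 3.25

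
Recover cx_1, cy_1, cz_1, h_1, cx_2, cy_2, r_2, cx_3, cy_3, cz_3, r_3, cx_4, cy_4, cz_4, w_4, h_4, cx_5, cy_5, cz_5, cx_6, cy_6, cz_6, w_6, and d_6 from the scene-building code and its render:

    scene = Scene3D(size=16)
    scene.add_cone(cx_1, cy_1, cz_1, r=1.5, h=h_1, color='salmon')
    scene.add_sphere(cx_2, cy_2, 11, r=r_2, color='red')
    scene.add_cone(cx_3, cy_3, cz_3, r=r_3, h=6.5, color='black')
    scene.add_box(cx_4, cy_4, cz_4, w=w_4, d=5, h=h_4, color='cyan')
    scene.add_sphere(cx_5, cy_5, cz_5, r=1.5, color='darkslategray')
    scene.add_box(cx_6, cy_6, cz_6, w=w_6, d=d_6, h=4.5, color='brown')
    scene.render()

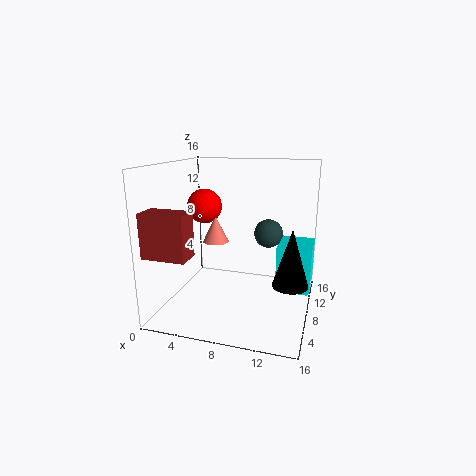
cx_1 = 5
cy_1 = 9
cz_1 = 7
h_1 = 3
cx_2 = 3.5
cy_2 = 9.5
r_2 = 2
cx_3 = 14
cy_3 = 8
cz_3 = 3
r_3 = 2
cx_4 = 12
cy_4 = 10
cz_4 = 1
w_4 = 4
h_4 = 5.5
cx_5 = 11.5
cy_5 = 7.5
cz_5 = 9
cx_6 = 0.5
cy_6 = 0.5
cz_6 = 7.5
w_6 = 4.5
d_6 = 2.5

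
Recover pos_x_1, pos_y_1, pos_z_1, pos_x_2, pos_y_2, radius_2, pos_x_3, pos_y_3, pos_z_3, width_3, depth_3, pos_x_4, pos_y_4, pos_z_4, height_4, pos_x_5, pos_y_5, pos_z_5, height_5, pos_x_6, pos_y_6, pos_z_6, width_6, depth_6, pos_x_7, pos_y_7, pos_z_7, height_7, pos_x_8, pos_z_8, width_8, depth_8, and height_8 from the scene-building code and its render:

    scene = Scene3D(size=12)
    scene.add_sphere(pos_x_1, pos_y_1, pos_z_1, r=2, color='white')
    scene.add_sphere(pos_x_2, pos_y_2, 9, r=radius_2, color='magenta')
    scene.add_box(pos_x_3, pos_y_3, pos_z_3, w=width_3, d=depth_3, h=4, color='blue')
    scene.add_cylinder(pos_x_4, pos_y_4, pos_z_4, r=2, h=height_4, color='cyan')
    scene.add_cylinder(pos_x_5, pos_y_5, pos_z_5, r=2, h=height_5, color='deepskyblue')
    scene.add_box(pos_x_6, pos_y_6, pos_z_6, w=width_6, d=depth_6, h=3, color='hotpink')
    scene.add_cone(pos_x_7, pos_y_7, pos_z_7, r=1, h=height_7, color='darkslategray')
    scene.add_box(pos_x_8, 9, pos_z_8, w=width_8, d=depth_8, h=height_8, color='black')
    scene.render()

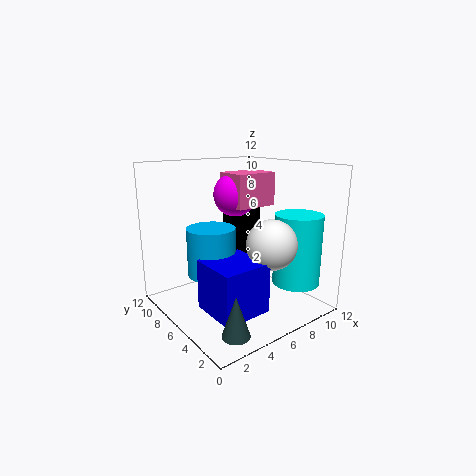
pos_x_1 = 7
pos_y_1 = 3
pos_z_1 = 6
pos_x_2 = 8
pos_y_2 = 9
radius_2 = 2
pos_x_3 = 2
pos_y_3 = 2
pos_z_3 = 1
width_3 = 4
depth_3 = 4
pos_x_4 = 10
pos_y_4 = 3
pos_z_4 = 2
height_4 = 6
pos_x_5 = 4
pos_y_5 = 7
pos_z_5 = 3
height_5 = 4
pos_x_6 = 7
pos_y_6 = 7
pos_z_6 = 8
width_6 = 4
depth_6 = 3
pos_x_7 = 2
pos_y_7 = 1
pos_z_7 = 1
height_7 = 3
pos_x_8 = 8
pos_z_8 = 3
width_8 = 3
depth_8 = 2
height_8 = 5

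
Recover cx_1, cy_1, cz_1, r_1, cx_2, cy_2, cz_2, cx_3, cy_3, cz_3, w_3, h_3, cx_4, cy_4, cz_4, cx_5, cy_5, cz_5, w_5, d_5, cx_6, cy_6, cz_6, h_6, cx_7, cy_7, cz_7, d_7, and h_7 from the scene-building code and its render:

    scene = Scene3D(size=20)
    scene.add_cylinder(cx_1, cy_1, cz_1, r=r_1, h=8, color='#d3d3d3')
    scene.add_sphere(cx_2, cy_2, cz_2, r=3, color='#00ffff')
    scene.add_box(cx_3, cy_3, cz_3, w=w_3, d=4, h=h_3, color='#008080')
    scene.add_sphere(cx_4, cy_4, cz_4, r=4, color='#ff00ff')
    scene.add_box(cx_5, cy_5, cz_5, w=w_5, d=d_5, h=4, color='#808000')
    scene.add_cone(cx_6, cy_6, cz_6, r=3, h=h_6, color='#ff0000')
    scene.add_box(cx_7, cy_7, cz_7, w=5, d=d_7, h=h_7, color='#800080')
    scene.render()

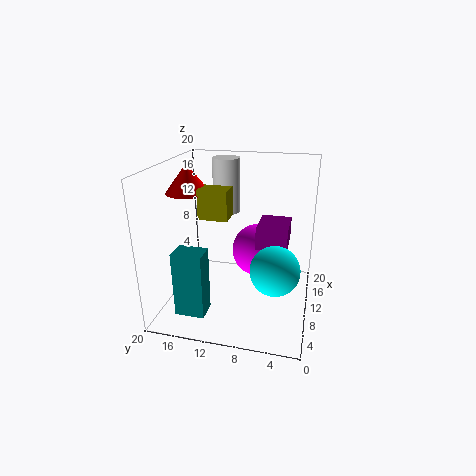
cx_1 = 15, cy_1 = 13, cz_1 = 12, r_1 = 2, cx_2 = 4, cy_2 = 4, cz_2 = 9, cx_3 = 3, cy_3 = 13, cz_3 = 1, w_3 = 3, h_3 = 9, cx_4 = 15, cy_4 = 8, cz_4 = 6, cx_5 = 8, cy_5 = 11, cz_5 = 13, w_5 = 3, d_5 = 4, cx_6 = 10, cy_6 = 17, cz_6 = 16, h_6 = 4, cx_7 = 7, cy_7 = 3, cz_7 = 10, d_7 = 4, h_7 = 3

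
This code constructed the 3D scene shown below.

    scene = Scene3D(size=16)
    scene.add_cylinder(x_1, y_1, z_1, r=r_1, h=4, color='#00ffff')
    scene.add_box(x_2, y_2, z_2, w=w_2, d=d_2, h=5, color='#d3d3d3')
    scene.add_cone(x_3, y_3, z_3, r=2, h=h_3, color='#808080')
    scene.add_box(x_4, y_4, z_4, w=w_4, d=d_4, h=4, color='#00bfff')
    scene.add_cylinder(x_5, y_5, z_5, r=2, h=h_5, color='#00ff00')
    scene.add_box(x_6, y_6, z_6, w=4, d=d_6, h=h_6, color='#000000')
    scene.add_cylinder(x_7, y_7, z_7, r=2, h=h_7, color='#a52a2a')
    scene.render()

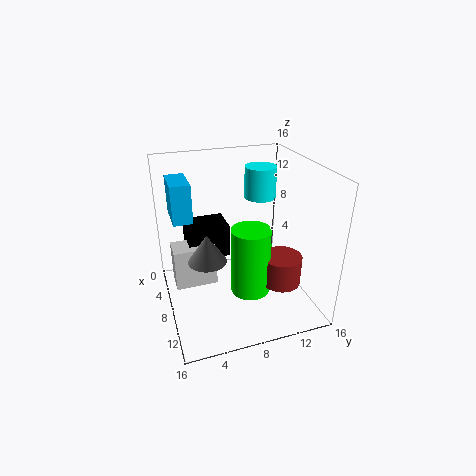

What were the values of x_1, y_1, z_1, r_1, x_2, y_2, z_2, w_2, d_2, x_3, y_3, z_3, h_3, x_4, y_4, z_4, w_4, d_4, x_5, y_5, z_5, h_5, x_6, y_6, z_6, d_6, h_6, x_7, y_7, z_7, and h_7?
x_1 = 2, y_1 = 13, z_1 = 10, r_1 = 2, x_2 = 3, y_2 = 1, z_2 = 1, w_2 = 3, d_2 = 5, x_3 = 10, y_3 = 4, z_3 = 7, h_3 = 3, x_4 = 5, y_4 = 1, z_4 = 11, w_4 = 4, d_4 = 2, x_5 = 12, y_5 = 8, z_5 = 4, h_5 = 7, x_6 = 1, y_6 = 3, z_6 = 4, d_6 = 5, h_6 = 4, x_7 = 13, y_7 = 11, z_7 = 5, h_7 = 3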